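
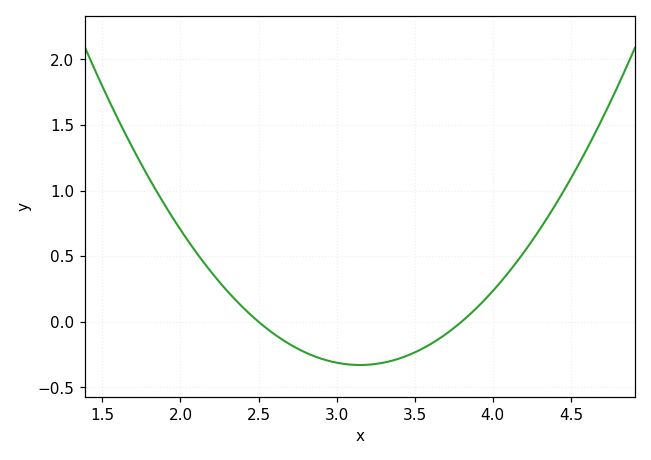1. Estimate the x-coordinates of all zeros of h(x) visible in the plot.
2.5, 3.8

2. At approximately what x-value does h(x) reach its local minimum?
3.15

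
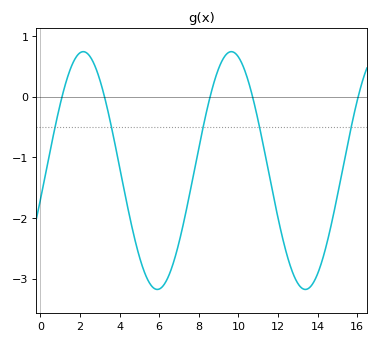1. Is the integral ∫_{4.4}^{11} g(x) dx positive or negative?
negative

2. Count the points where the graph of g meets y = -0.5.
5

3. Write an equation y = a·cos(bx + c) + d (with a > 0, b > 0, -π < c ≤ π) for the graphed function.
y = 1.96cos(0.84x - 1.8) - 1.22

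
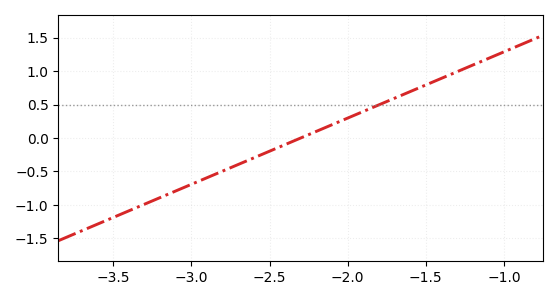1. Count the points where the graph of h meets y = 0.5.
1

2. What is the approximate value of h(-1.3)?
1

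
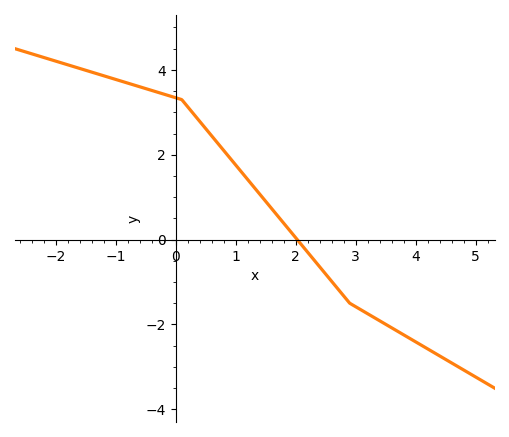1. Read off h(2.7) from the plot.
-1.16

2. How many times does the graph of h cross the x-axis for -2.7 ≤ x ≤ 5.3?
1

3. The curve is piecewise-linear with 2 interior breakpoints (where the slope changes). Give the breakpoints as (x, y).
(0.1, 3.3); (2.9, -1.5)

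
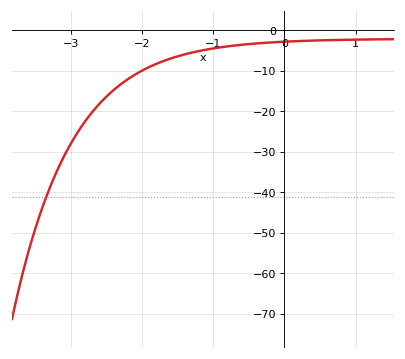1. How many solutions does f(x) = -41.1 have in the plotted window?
1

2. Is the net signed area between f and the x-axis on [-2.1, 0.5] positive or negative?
negative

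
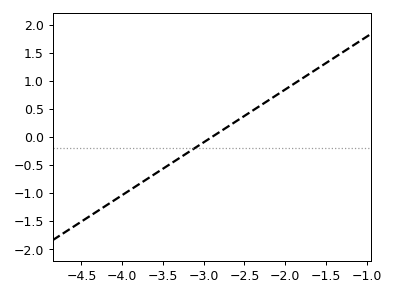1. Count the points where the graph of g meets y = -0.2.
1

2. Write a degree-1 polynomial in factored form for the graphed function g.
y = 0.94(x + 2.9)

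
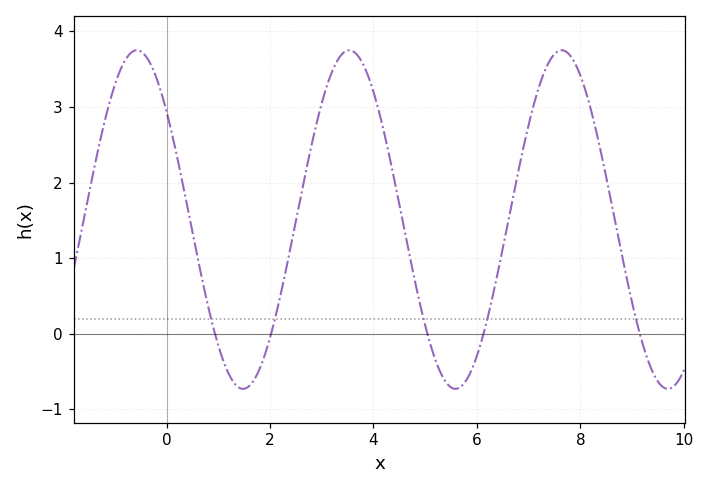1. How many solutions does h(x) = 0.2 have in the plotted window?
5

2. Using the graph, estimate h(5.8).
-0.61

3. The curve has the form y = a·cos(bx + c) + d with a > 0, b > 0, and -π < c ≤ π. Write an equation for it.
y = 2.24cos(1.53x + 0.88) + 1.51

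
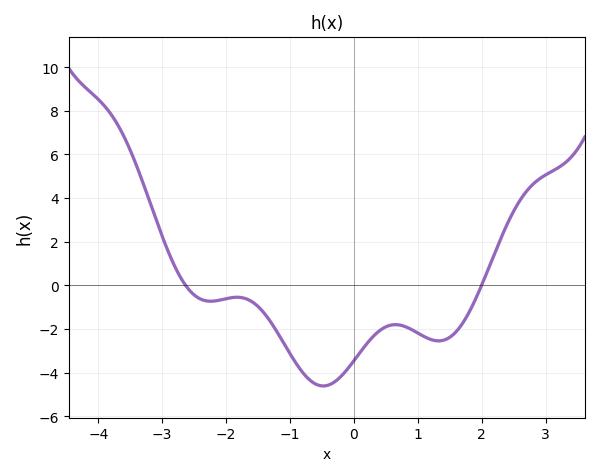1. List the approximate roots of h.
-2.6, 2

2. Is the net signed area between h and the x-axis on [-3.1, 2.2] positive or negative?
negative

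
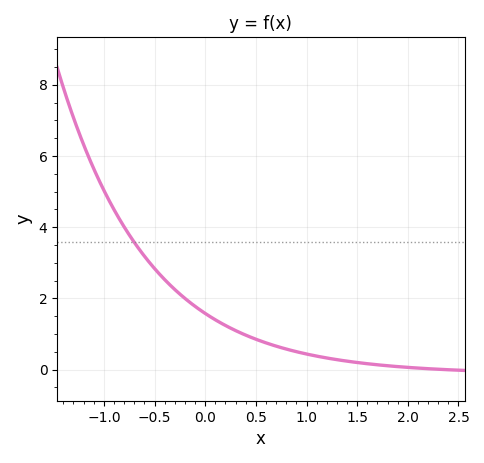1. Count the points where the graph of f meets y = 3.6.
1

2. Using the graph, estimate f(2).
0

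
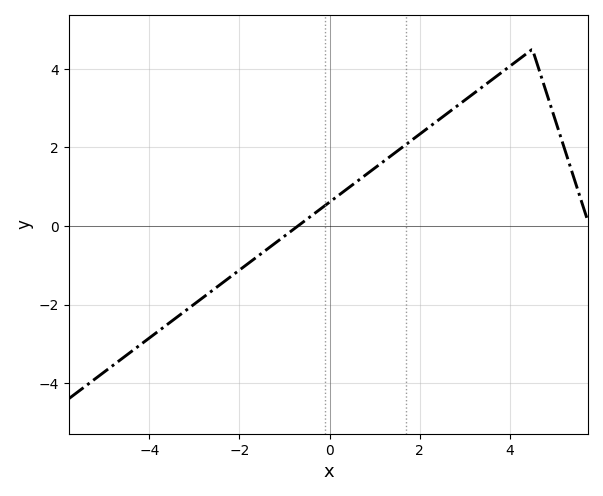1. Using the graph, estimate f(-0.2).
0.435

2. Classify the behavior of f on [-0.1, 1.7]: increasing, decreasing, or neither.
increasing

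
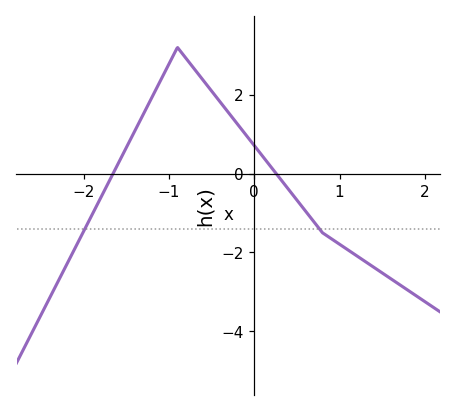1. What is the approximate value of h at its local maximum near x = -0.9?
3.2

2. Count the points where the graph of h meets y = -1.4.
2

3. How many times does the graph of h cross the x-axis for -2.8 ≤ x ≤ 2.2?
2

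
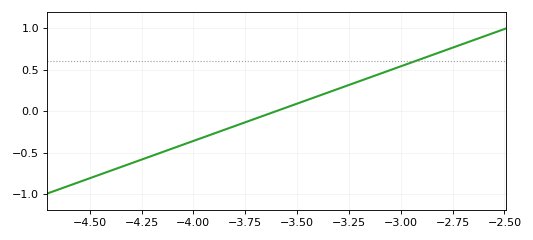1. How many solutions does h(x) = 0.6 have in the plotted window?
1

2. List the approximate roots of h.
-3.6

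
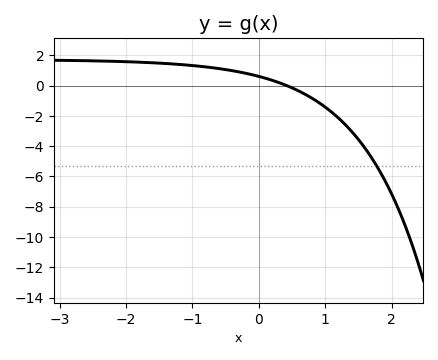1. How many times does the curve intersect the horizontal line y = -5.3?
1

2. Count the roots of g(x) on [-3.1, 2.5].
1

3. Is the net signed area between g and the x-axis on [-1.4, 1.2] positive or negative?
positive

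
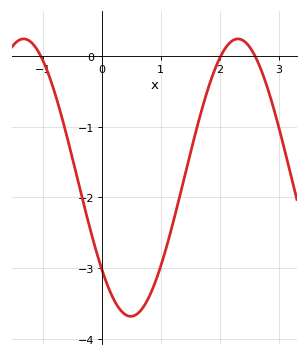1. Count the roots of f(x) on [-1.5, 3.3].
3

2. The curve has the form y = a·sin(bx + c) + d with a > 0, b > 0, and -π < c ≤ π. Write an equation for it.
y = 1.96sin(1.73x - 2.42) - 1.72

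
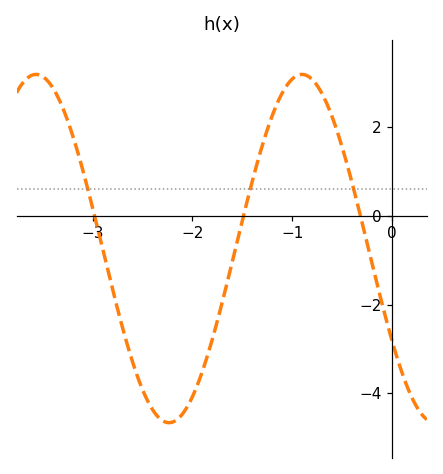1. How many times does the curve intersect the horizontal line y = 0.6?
3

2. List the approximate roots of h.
-2.98, -1.49, -0.318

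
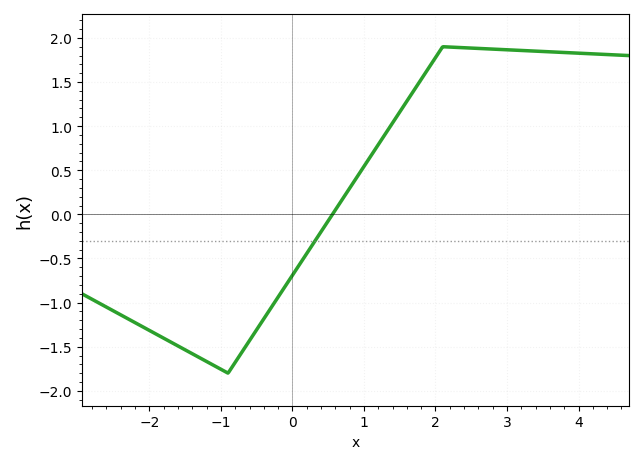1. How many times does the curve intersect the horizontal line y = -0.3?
1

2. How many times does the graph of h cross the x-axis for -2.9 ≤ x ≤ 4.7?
1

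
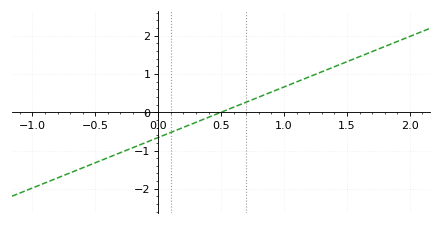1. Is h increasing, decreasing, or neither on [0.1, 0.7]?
increasing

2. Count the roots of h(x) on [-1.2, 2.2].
1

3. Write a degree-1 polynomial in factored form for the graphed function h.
y = 1.32(x - 0.5)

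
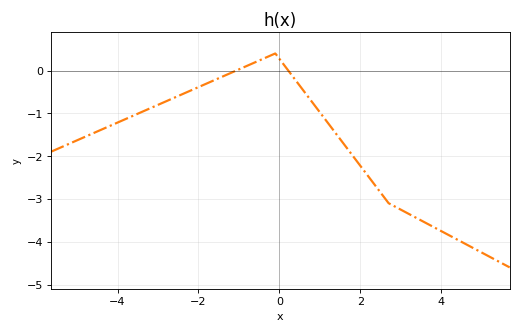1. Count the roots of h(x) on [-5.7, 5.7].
2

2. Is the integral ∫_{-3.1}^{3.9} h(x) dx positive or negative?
negative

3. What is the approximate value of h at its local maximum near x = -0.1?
0.398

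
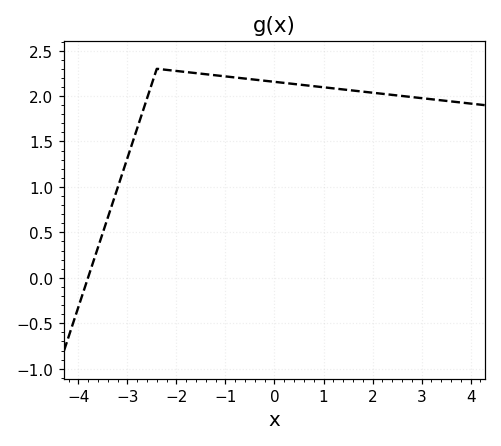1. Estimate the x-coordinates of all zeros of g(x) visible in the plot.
-3.8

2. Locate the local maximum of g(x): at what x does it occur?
-2.4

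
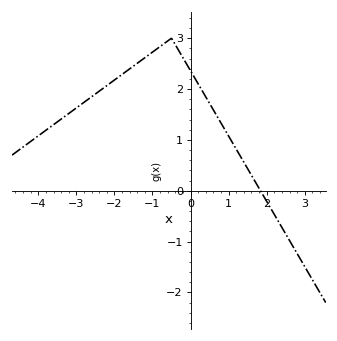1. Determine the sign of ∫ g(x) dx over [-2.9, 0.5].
positive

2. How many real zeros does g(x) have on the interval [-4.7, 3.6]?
1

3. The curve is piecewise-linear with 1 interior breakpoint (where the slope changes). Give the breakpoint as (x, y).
(-0.5, 3)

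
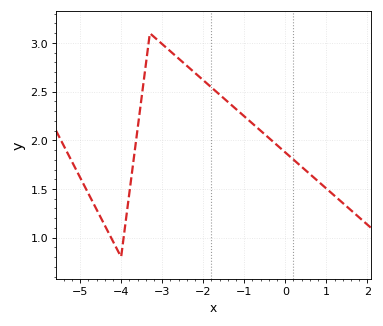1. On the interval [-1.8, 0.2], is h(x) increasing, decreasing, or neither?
decreasing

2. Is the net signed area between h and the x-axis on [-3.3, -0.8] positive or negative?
positive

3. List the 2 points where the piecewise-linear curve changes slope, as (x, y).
(-4, 0.8); (-3.3, 3.1)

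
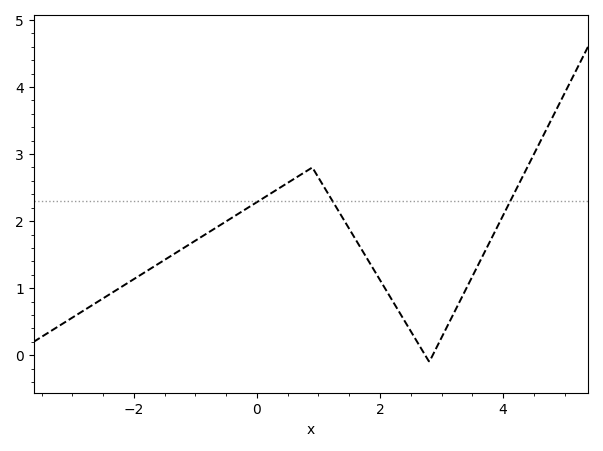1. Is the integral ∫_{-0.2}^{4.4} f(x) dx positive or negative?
positive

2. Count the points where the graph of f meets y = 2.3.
3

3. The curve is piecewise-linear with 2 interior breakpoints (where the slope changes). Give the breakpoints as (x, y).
(0.9, 2.8); (2.8, -0.1)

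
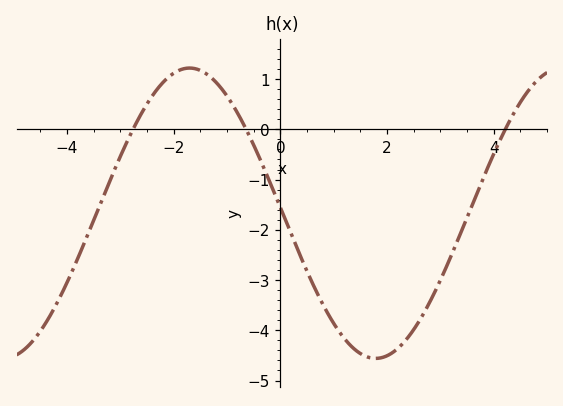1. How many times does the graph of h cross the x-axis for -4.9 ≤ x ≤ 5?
3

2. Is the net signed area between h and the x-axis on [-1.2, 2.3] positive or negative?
negative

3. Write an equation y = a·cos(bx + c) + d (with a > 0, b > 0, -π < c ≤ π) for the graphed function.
y = 2.89cos(0.9x + 1.5) - 1.67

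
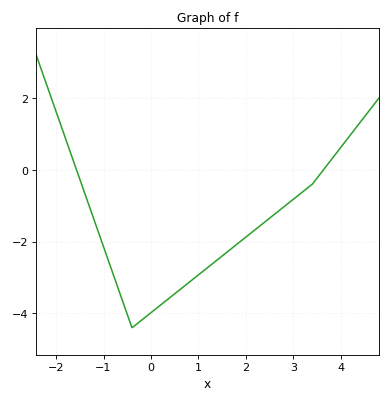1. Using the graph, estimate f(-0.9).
-2.52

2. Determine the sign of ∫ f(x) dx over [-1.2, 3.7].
negative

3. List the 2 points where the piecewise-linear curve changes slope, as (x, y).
(-0.4, -4.4); (3.4, -0.4)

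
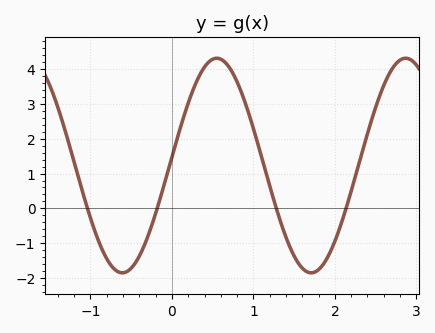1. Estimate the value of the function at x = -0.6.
-1.85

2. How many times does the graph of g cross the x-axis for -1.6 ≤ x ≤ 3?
4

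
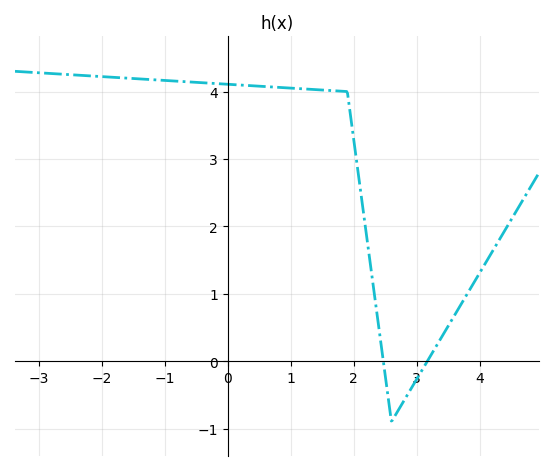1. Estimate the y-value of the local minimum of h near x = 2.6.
-0.9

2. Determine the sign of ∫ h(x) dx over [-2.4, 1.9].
positive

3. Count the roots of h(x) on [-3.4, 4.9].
2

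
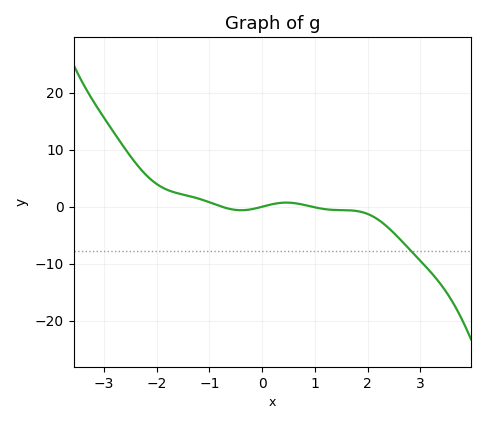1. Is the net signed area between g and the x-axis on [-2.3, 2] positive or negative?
positive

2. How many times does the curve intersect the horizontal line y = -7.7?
1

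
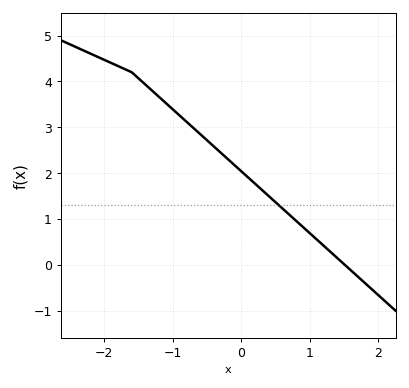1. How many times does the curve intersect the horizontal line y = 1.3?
1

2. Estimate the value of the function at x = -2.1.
4.54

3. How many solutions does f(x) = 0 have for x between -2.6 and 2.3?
1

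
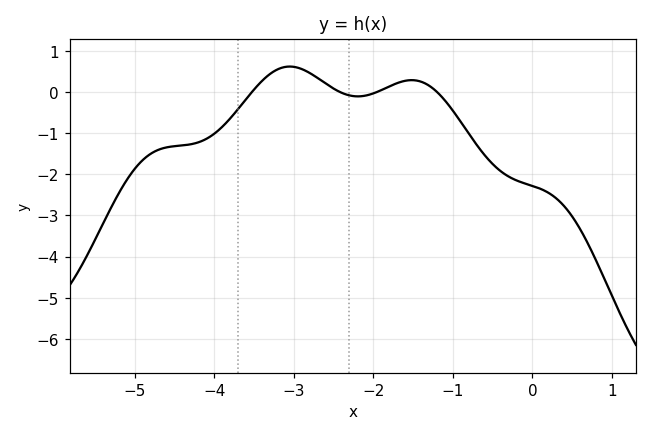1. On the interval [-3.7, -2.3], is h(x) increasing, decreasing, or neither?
neither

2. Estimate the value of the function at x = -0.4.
-1.9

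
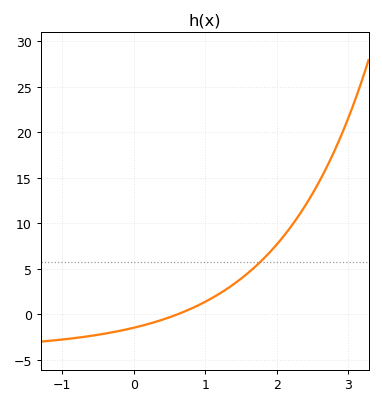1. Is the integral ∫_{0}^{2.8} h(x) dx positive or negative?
positive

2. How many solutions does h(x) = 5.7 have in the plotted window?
1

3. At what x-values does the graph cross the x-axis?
0.6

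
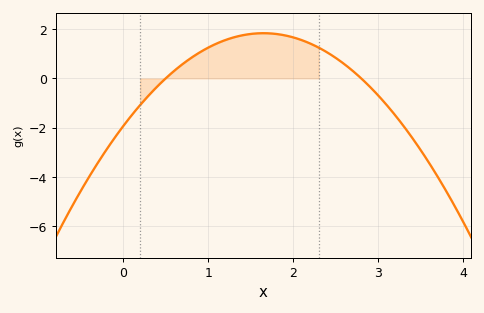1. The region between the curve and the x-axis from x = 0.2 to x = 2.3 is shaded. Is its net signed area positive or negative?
positive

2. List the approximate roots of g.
0.5, 2.8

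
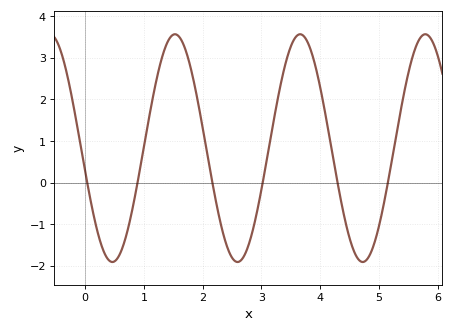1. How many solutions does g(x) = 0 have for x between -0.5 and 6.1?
6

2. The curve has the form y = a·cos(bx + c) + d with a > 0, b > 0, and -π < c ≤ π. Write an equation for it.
y = 2.74cos(3x + 1.8) + 0.83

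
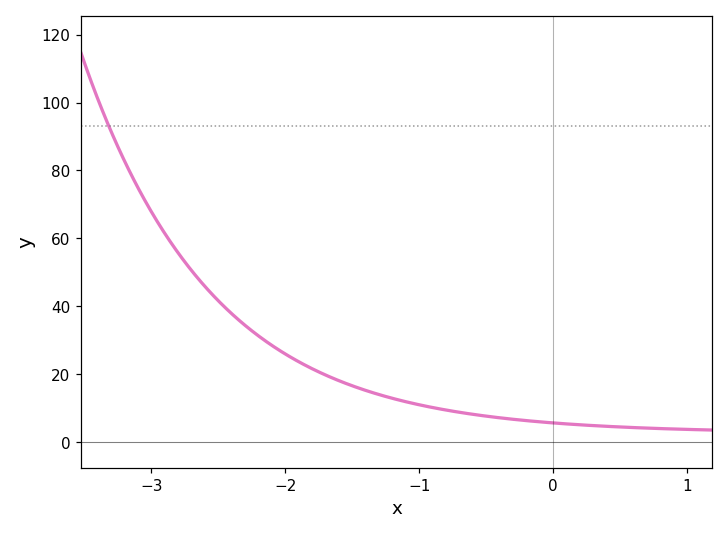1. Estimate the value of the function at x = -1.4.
16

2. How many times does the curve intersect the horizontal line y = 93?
1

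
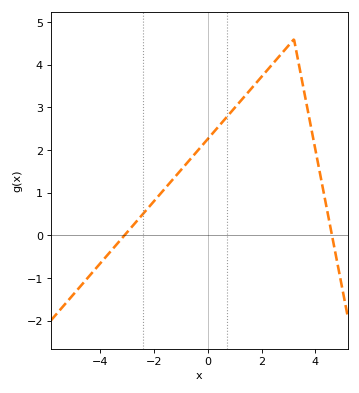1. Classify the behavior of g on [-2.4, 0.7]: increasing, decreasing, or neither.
increasing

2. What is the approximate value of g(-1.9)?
0.9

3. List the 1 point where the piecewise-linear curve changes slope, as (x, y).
(3.2, 4.6)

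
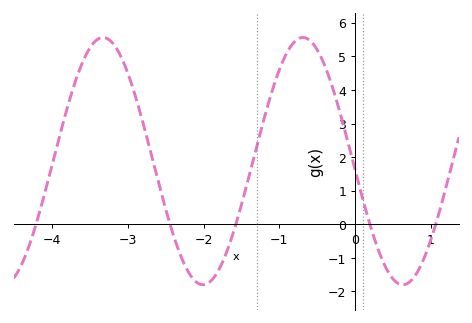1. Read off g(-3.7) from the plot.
4.2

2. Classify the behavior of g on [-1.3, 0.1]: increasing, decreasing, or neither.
neither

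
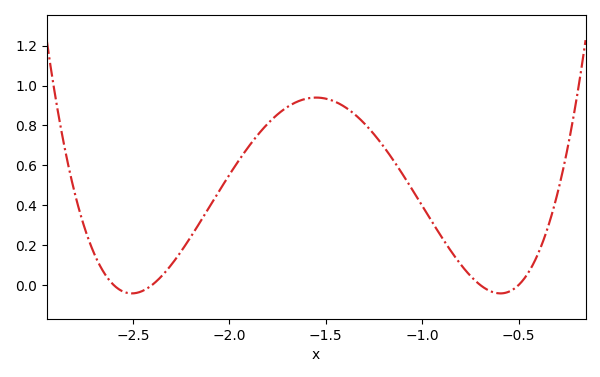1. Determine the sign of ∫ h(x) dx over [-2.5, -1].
positive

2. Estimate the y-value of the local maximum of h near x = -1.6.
0.94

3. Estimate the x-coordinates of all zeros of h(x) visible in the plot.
-2.6, -2.4, -0.7, -0.5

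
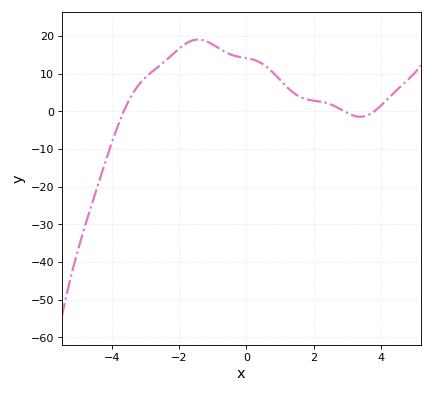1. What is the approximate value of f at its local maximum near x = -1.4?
19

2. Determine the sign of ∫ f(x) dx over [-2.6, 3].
positive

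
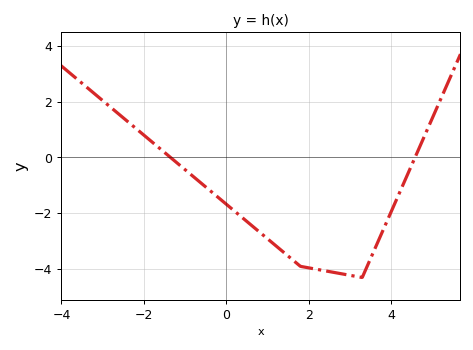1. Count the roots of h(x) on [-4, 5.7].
2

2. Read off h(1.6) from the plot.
-3.65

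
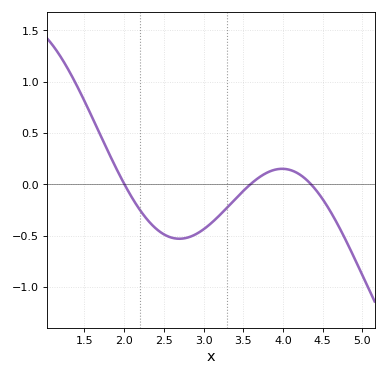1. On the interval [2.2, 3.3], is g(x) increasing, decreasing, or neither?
neither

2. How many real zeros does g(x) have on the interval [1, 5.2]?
3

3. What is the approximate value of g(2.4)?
-0.45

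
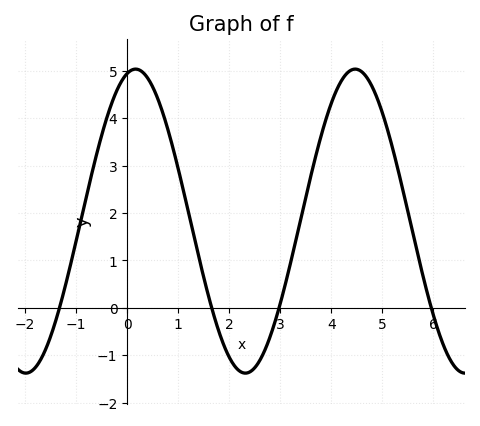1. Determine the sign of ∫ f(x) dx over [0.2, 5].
positive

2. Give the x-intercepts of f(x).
-1.4, 1.6, 3, 6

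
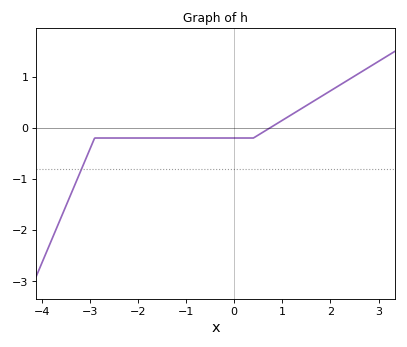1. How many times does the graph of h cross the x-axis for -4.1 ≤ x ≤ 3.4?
1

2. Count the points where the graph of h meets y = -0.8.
1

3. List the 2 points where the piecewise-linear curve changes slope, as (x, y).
(-2.9, -0.2); (0.4, -0.2)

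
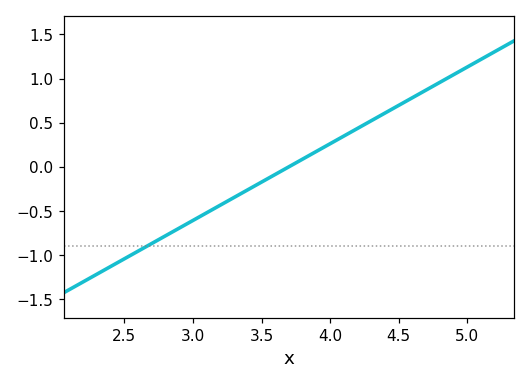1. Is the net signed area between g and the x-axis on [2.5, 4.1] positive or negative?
negative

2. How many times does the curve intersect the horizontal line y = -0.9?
1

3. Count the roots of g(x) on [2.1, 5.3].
1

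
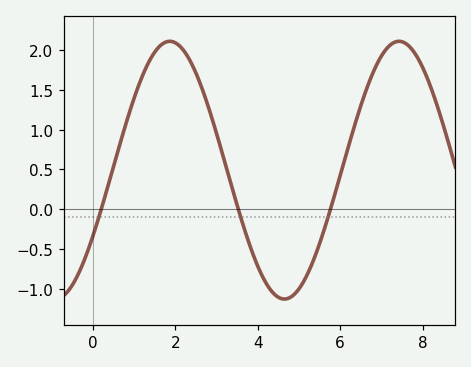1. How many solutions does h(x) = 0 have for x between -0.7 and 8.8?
3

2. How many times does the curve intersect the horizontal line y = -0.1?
3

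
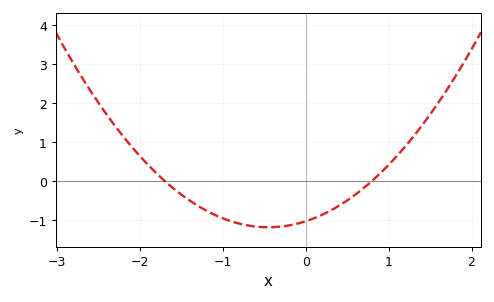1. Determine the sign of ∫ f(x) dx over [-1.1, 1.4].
negative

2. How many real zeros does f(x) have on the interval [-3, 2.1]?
2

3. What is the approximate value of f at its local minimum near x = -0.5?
-1.2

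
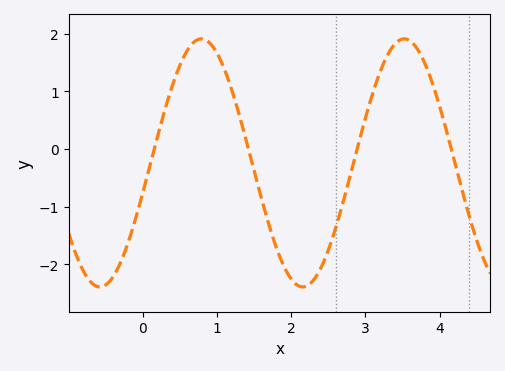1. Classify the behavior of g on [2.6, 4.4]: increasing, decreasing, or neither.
neither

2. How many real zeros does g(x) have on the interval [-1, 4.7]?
4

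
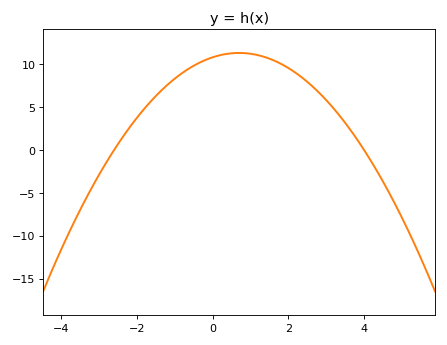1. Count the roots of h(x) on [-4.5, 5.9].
2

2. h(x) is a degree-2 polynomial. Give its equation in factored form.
y = -1.04(x + 2.6)(x - 4)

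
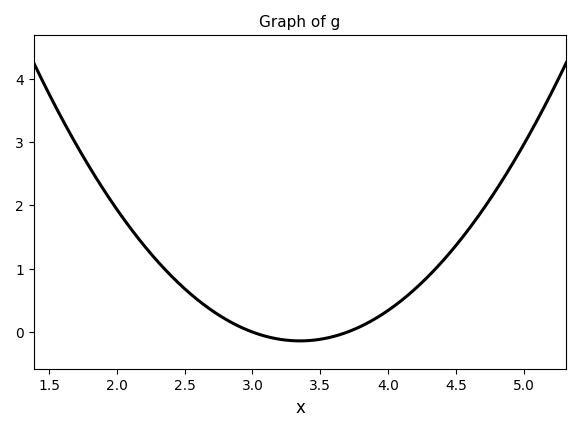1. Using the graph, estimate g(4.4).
1.12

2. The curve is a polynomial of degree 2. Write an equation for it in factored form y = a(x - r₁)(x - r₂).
y = 1.14(x - 3)(x - 3.7)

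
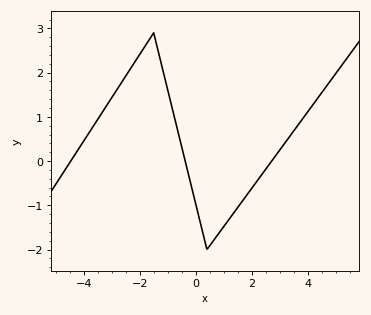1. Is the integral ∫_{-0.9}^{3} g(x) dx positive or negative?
negative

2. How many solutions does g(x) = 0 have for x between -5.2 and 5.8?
3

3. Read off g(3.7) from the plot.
0.857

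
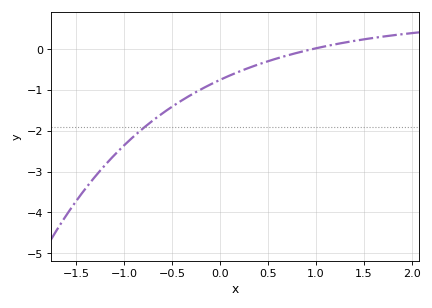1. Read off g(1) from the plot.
0.022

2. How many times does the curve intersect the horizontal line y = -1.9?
1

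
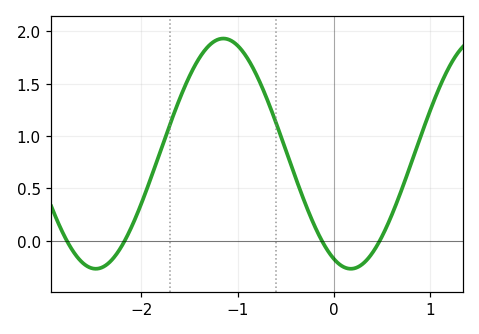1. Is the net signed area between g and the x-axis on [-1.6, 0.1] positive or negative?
positive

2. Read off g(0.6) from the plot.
0.25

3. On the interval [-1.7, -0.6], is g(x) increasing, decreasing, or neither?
neither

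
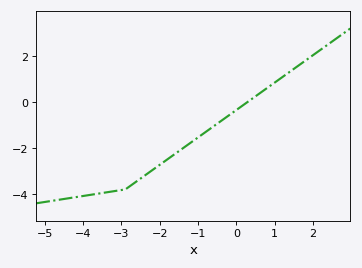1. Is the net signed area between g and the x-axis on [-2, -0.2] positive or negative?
negative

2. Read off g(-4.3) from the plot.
-4.2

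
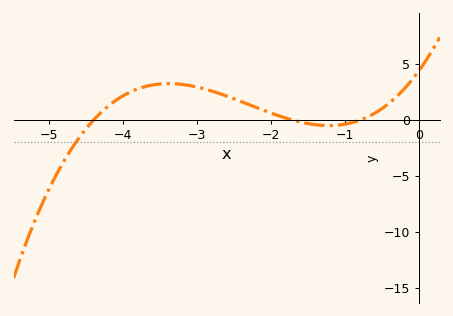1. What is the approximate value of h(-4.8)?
-3.67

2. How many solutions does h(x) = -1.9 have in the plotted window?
1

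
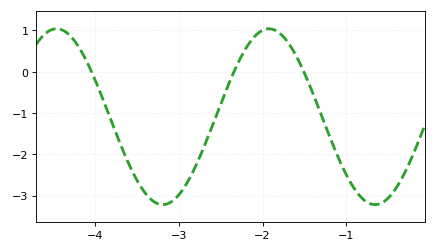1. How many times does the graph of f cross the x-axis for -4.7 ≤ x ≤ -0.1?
3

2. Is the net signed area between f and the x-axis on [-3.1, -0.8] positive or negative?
negative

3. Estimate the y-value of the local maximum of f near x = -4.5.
1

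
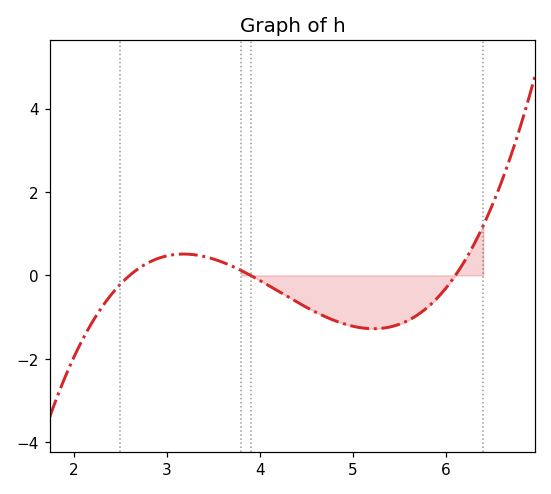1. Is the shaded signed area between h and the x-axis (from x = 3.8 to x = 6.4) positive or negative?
negative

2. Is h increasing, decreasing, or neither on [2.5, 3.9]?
neither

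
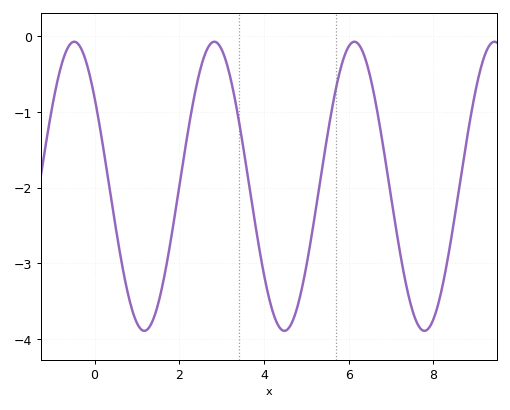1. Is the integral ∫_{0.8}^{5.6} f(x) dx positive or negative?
negative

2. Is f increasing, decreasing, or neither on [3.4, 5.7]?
neither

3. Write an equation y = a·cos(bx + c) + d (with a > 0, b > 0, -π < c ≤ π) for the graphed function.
y = 1.91cos(1.9x + 0.91) - 1.98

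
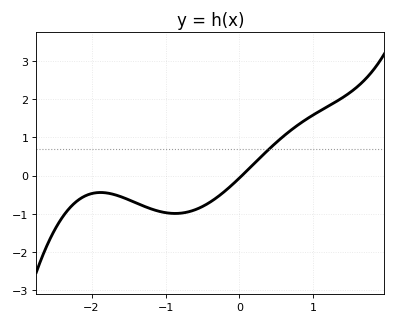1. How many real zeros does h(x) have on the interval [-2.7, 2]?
1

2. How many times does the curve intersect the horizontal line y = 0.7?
1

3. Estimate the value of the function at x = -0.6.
-0.9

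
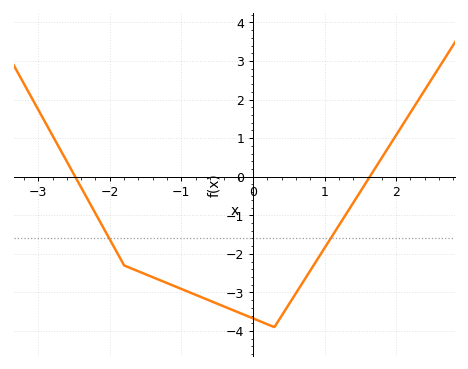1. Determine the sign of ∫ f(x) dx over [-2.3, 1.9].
negative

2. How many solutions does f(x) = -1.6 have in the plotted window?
2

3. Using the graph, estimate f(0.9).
-2.14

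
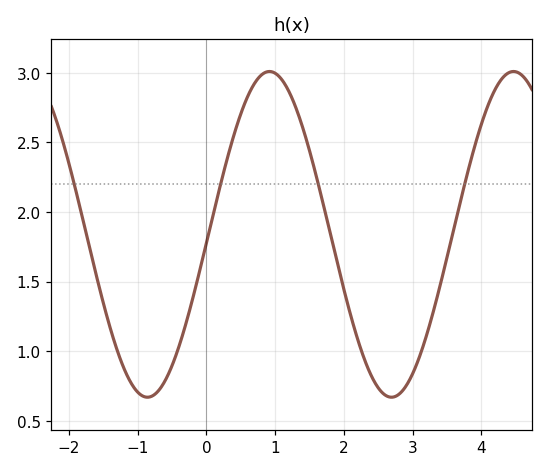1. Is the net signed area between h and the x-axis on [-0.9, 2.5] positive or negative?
positive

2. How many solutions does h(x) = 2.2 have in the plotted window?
4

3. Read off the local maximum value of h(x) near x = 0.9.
3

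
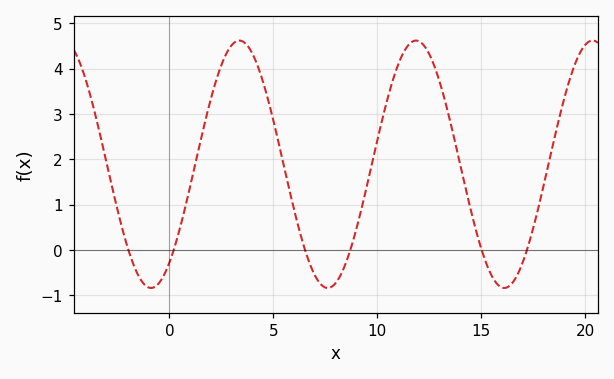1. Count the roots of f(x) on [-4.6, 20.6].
6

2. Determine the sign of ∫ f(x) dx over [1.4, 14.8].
positive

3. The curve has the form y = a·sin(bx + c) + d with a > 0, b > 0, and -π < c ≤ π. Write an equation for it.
y = 2.73sin(0.74x - 0.92) + 1.89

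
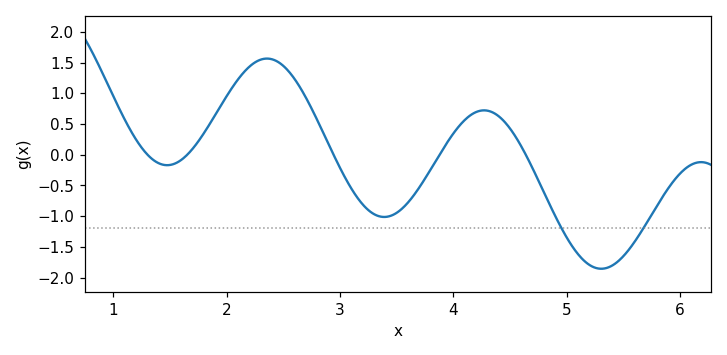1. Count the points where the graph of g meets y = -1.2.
2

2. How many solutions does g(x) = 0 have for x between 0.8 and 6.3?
5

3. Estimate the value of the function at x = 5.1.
-1.62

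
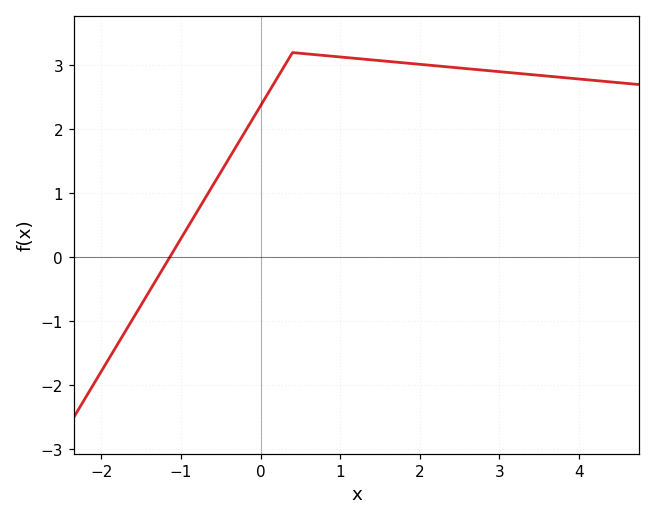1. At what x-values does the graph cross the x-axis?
-1.1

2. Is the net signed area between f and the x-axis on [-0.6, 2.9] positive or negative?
positive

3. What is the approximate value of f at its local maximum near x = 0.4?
3.2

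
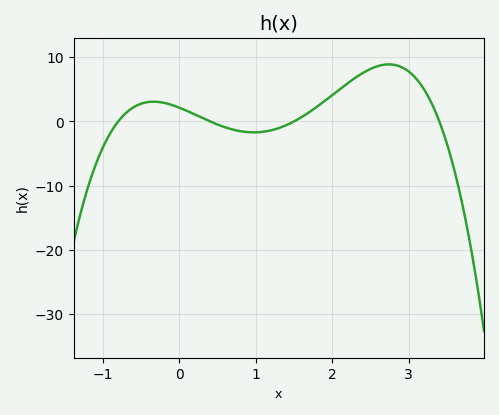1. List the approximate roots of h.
-0.8, 0.4, 1.5, 3.4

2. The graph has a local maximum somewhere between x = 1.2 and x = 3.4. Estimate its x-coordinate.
2.7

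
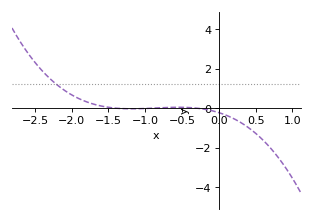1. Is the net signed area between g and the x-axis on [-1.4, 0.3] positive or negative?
negative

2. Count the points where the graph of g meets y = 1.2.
1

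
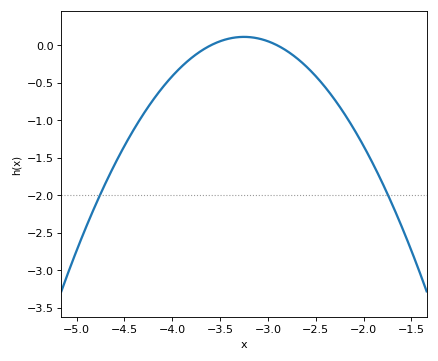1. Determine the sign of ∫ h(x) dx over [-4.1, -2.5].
negative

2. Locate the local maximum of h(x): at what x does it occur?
-3.2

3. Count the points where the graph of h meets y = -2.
2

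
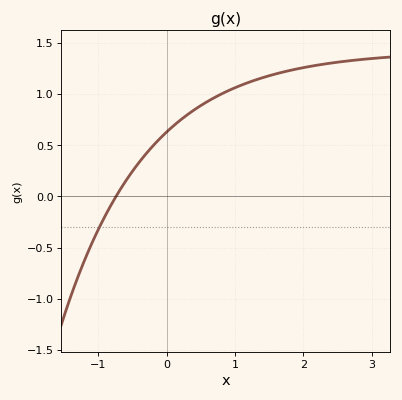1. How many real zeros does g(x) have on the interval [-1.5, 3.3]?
1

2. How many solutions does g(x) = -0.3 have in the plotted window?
1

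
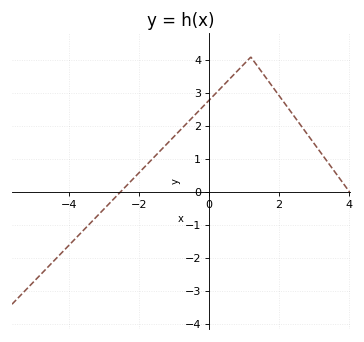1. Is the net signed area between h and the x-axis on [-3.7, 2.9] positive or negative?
positive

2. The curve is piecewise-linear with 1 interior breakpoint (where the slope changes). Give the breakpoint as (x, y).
(1.2, 4.1)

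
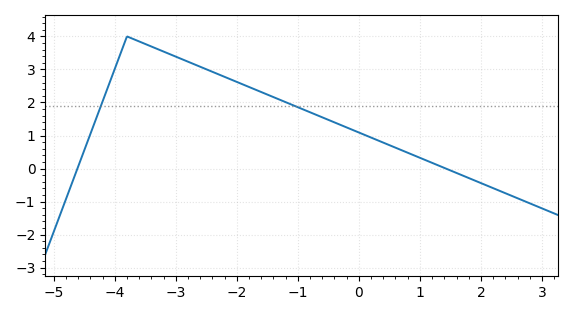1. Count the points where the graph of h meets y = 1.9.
2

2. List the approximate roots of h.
-4.6, 1.4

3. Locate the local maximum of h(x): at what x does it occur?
-3.8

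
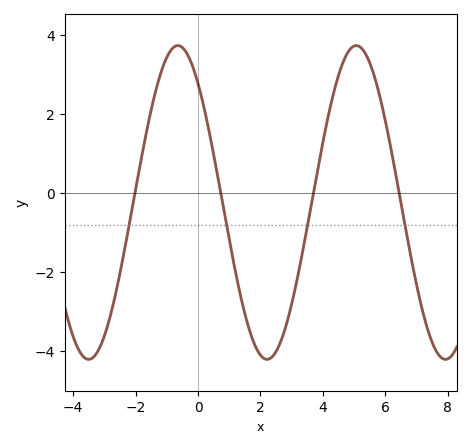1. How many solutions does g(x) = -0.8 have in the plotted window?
4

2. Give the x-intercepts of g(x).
-2.02, 0.728, 3.69, 6.44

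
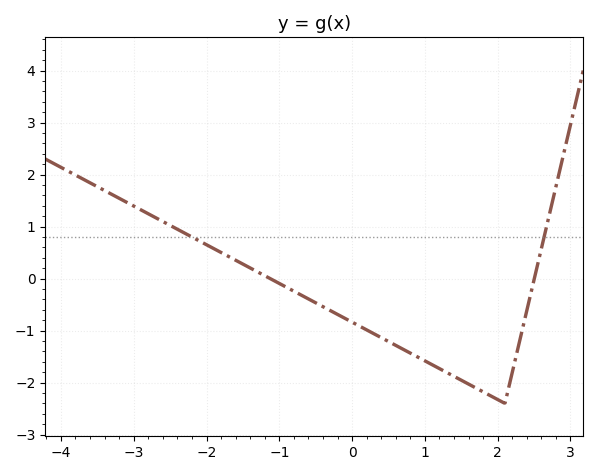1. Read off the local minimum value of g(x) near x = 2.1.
-2.4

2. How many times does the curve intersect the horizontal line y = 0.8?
2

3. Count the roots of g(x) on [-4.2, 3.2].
2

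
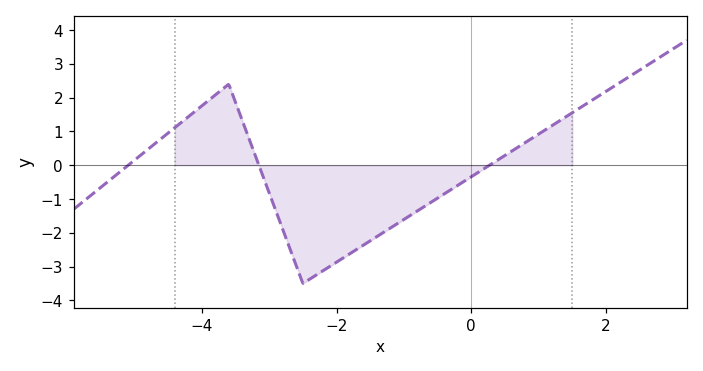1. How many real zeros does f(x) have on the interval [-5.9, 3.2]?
3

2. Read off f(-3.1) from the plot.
-0.282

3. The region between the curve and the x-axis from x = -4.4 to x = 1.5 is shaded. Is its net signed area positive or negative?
negative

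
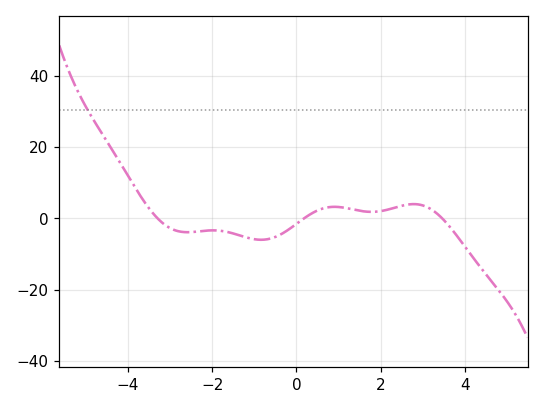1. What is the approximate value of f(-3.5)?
2.86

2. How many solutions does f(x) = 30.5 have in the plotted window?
1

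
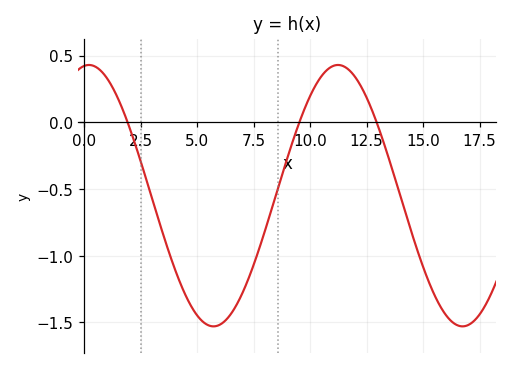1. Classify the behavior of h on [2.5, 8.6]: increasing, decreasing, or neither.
neither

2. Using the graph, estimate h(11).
0.421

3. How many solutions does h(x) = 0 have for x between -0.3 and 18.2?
3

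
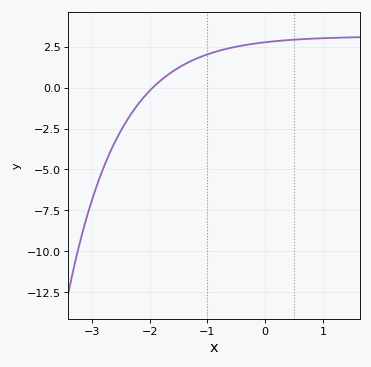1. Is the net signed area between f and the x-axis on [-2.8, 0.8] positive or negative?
positive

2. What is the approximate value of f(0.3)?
2.88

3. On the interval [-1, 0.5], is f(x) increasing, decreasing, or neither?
increasing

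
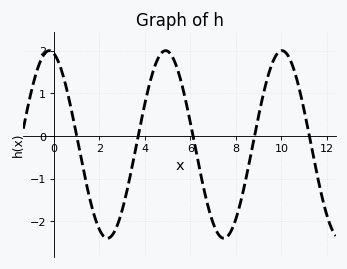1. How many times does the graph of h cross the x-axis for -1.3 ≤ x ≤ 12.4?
5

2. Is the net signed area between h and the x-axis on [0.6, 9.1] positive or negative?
negative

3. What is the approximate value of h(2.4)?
-2.4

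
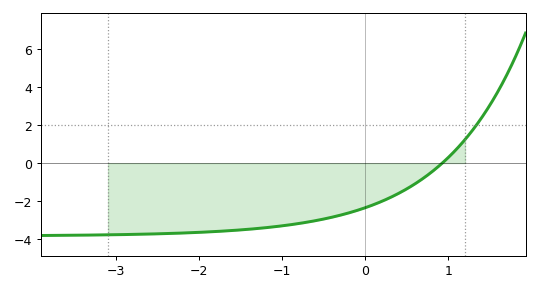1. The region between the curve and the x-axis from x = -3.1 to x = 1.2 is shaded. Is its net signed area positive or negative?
negative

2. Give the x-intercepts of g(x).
0.9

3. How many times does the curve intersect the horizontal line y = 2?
1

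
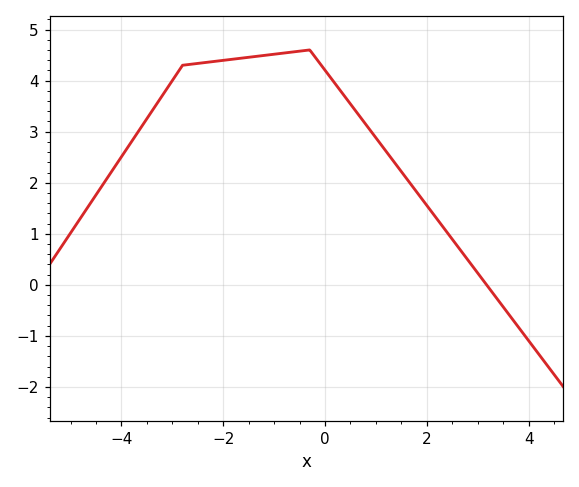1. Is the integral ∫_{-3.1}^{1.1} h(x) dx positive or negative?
positive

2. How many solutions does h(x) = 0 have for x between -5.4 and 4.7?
1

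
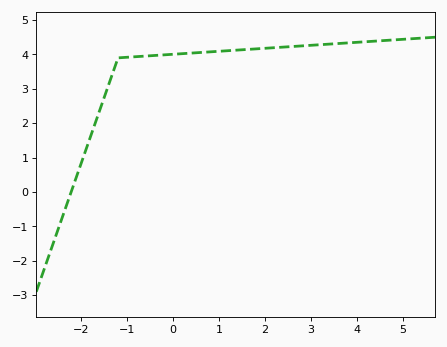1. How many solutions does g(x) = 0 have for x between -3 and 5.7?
1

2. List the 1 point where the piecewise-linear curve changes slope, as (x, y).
(-1.2, 3.9)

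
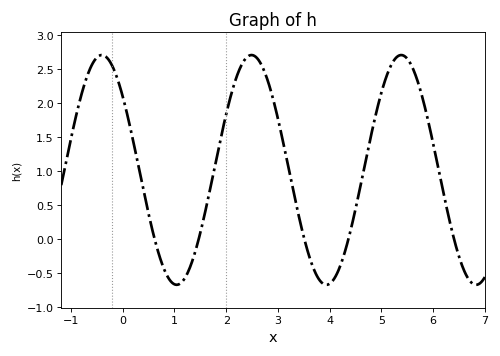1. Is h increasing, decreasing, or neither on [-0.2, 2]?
neither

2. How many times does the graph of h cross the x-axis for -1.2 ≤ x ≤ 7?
5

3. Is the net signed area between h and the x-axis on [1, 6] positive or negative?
positive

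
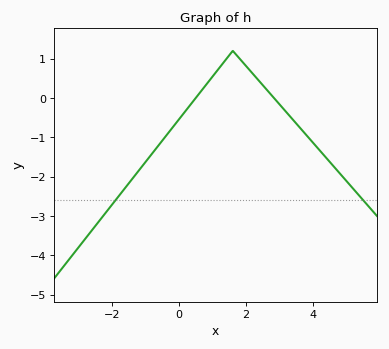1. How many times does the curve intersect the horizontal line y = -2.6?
2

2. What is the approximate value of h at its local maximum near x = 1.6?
1.2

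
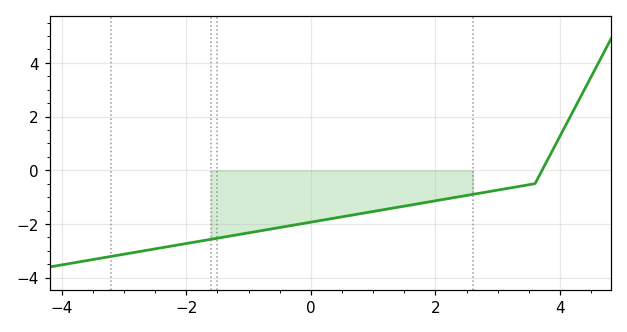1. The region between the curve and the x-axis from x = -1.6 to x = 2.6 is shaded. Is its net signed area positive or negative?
negative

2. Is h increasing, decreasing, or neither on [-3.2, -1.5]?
increasing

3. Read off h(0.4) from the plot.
-1.8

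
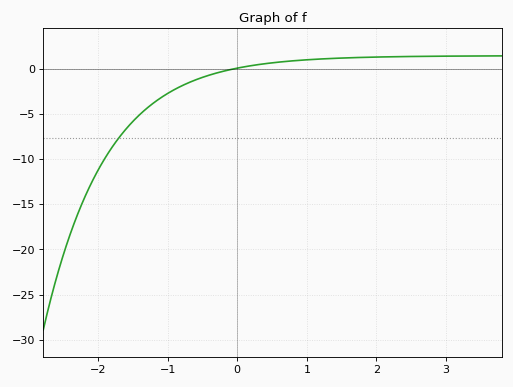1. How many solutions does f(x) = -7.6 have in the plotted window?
1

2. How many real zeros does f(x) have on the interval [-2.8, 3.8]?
1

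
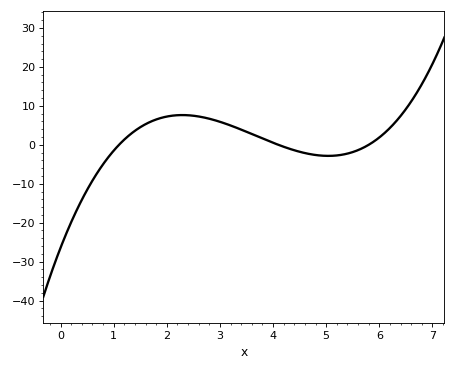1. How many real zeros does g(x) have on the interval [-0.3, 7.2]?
3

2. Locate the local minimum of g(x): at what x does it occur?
5.04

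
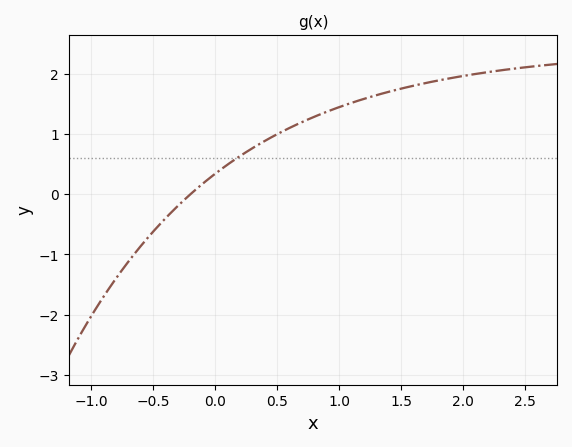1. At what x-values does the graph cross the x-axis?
-0.2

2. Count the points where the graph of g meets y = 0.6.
1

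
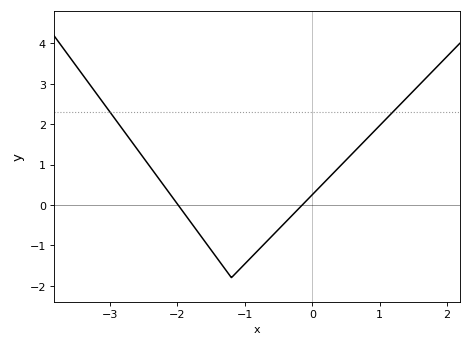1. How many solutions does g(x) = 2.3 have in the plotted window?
2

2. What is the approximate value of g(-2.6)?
1.4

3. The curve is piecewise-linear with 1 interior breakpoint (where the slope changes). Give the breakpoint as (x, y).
(-1.2, -1.8)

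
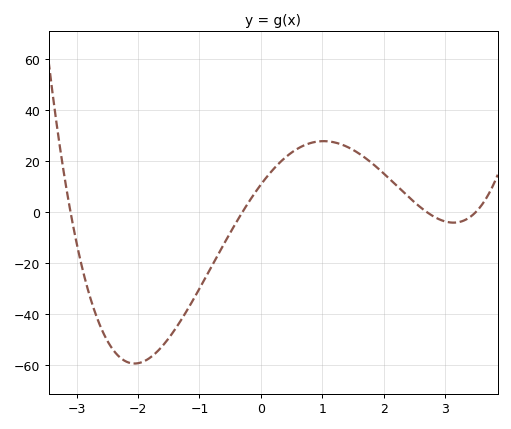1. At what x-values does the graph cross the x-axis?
-3.1, -0.3, 2.7, 3.5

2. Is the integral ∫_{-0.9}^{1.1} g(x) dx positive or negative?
positive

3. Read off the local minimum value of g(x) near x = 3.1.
-4.18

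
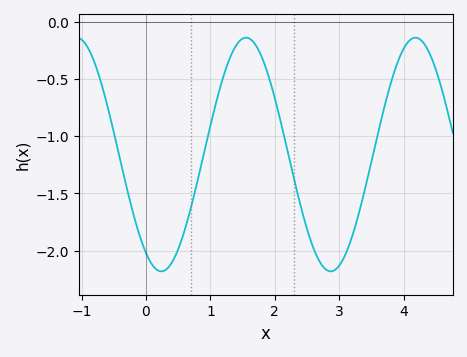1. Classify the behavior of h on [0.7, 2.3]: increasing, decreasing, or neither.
neither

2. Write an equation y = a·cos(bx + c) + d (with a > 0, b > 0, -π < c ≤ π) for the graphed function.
y = 1.02cos(2.39x + 2.57) - 1.16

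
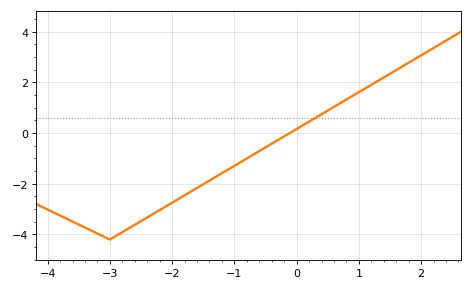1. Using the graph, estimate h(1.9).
3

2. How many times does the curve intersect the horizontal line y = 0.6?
1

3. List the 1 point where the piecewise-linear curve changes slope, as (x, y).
(-3, -4.2)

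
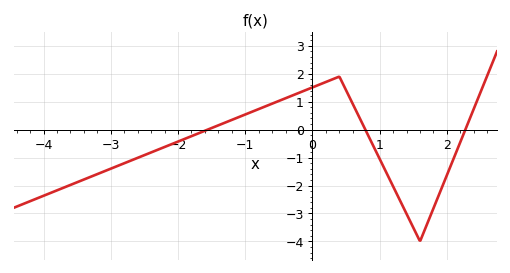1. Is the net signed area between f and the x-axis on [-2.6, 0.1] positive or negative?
positive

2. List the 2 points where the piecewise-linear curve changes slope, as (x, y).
(0.4, 1.9); (1.6, -4)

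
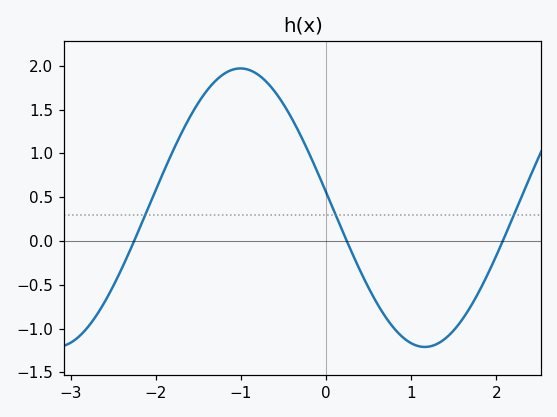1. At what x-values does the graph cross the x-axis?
-2.26, 0.243, 2.08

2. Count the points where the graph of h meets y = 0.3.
3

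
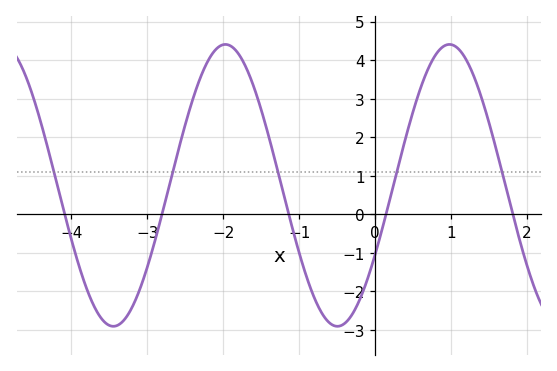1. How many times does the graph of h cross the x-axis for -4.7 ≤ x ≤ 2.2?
5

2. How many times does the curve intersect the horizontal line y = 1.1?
5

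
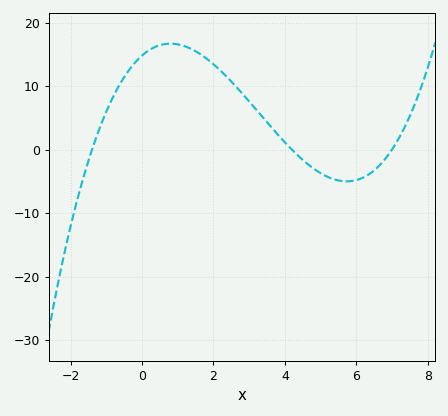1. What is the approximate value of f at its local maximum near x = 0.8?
17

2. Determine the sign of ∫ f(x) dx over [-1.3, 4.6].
positive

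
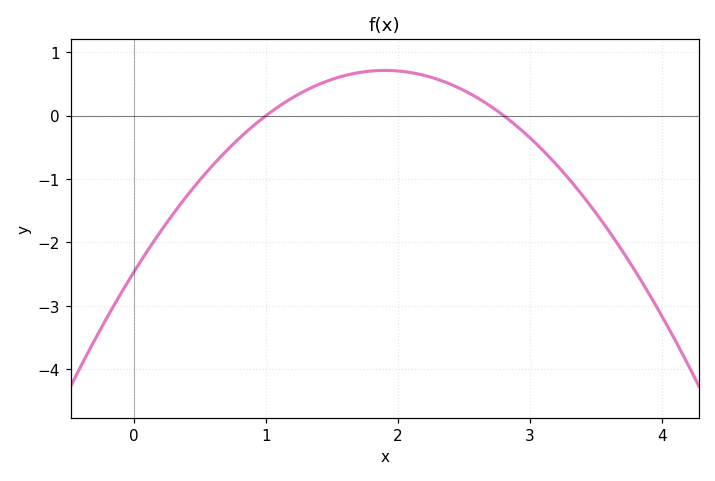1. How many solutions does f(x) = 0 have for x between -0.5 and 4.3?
2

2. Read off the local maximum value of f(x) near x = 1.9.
0.7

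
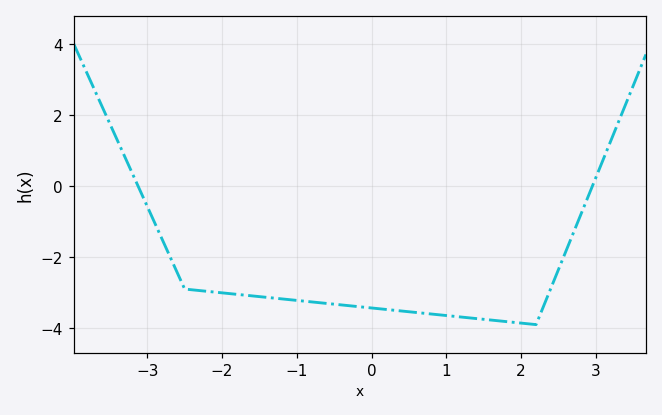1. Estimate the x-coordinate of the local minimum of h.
2.2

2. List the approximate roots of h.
-3.2, 3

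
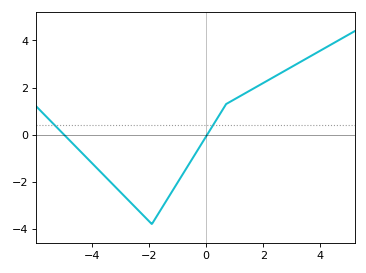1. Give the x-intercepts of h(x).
-4.98, 0.037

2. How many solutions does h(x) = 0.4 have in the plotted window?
2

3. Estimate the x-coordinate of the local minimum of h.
-1.9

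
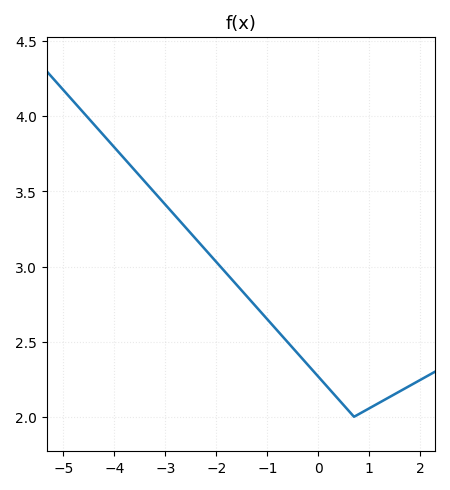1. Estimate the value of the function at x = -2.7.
3.3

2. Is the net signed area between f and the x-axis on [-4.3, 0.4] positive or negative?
positive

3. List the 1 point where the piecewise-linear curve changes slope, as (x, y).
(0.7, 2)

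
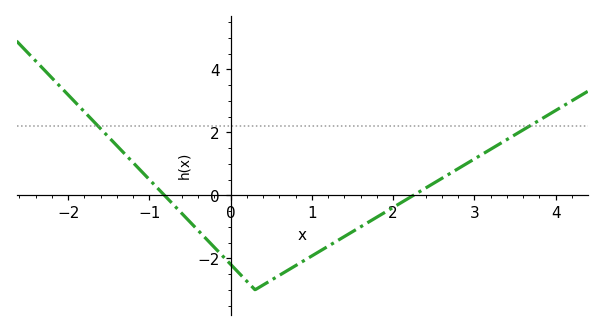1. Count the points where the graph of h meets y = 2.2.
2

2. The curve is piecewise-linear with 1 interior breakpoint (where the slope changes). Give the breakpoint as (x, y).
(0.3, -3)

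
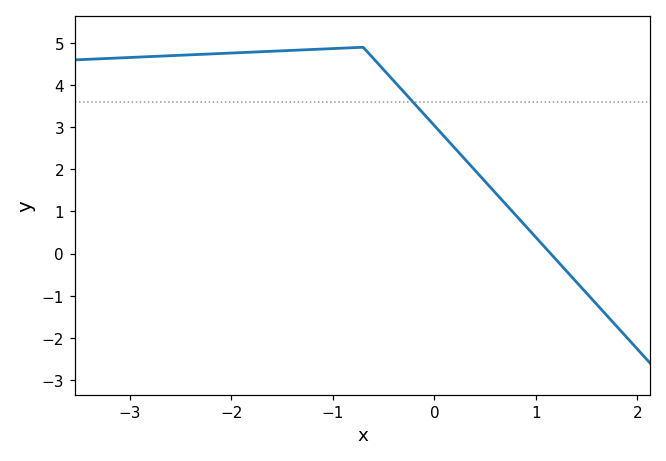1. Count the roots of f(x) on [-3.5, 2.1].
1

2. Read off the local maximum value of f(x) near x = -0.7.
4.9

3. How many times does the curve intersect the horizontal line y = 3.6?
1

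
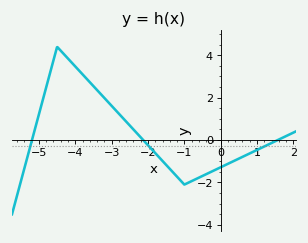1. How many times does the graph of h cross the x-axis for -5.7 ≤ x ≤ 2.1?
3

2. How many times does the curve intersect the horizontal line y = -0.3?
3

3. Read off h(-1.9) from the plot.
-0.4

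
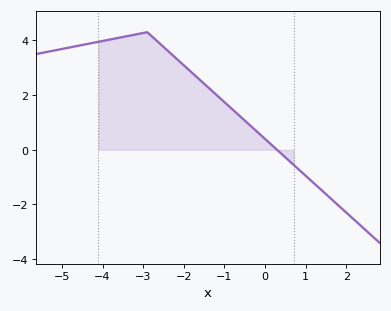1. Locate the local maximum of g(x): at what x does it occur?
-2.9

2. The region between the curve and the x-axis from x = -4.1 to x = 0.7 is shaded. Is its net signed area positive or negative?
positive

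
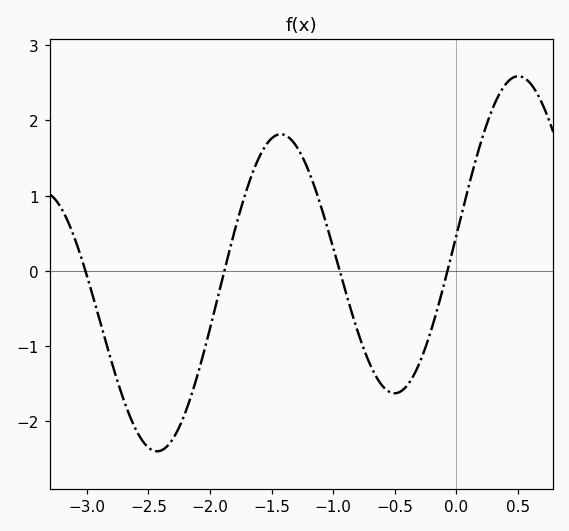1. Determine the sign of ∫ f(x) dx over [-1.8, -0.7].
positive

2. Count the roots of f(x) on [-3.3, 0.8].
4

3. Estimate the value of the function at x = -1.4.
1.8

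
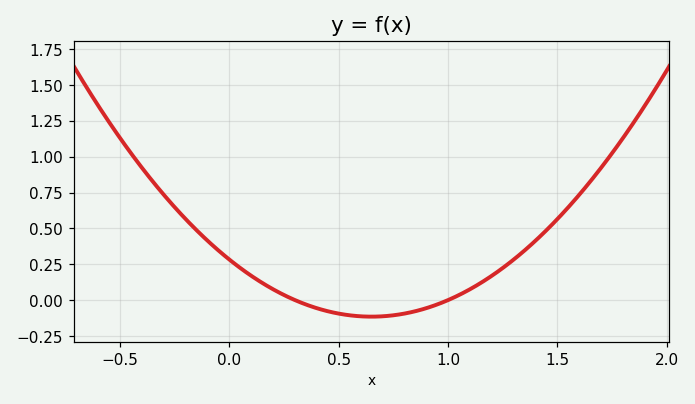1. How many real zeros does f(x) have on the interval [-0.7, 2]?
2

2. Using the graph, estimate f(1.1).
0.075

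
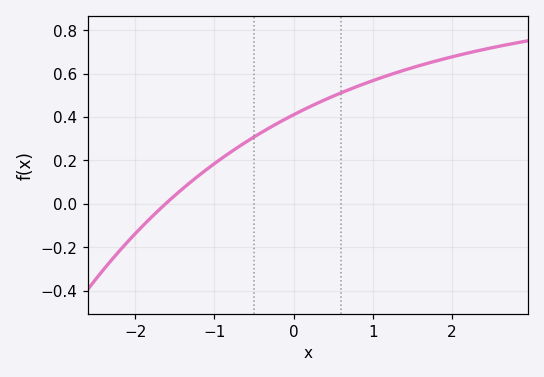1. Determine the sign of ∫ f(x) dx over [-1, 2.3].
positive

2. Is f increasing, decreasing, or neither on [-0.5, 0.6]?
increasing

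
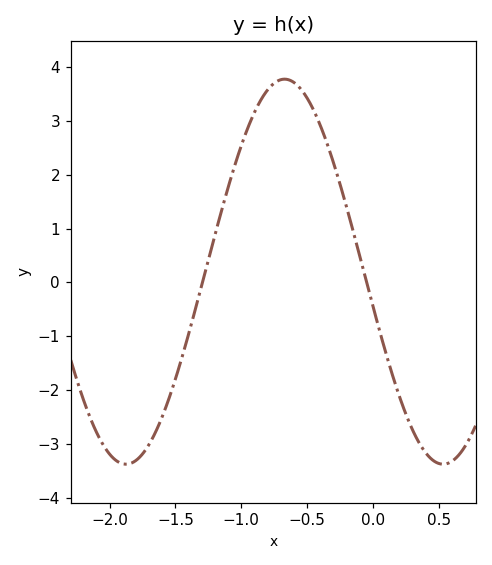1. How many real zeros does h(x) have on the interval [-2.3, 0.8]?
2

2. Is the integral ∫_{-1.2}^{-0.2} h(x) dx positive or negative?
positive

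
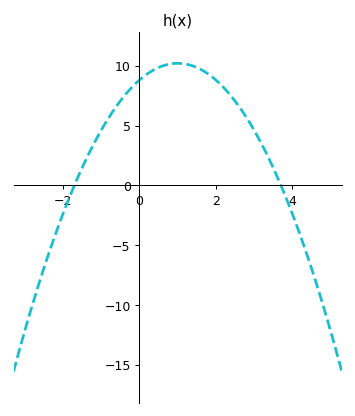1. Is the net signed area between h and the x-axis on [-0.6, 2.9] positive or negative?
positive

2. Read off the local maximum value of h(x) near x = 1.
10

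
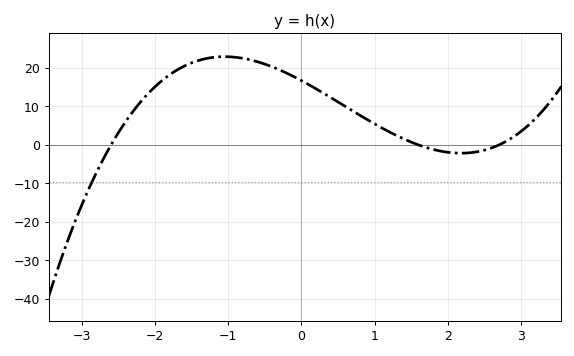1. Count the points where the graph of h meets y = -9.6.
1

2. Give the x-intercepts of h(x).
-2.6, 1.6, 2.7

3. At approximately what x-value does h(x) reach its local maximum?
-1.05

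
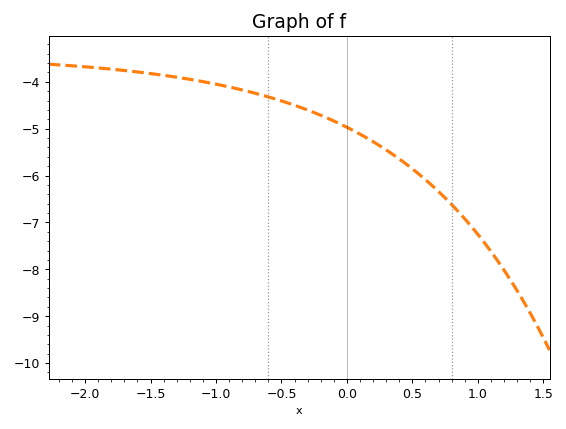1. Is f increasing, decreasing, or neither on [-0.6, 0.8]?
decreasing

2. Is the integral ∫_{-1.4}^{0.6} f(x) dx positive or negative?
negative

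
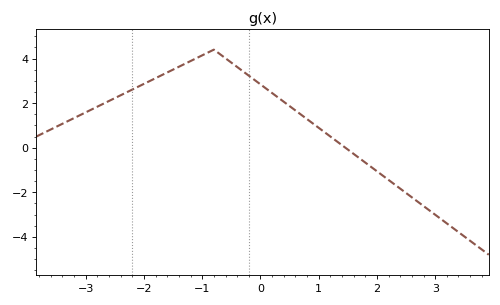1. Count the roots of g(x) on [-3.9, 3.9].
1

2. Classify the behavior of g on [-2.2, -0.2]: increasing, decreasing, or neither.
neither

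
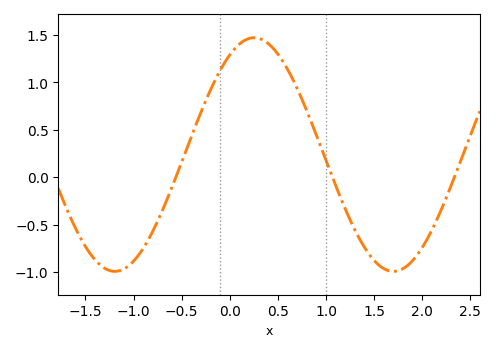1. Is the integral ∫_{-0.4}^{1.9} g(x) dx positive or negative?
positive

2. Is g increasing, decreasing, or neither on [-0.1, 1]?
neither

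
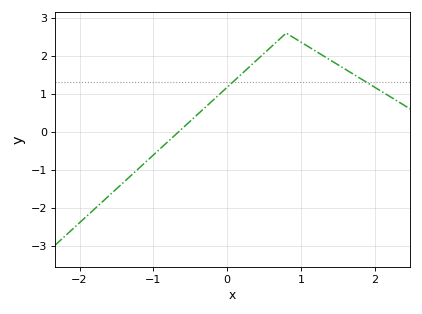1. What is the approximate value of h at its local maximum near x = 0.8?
2.6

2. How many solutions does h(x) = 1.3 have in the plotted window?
2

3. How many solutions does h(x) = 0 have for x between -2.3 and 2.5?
1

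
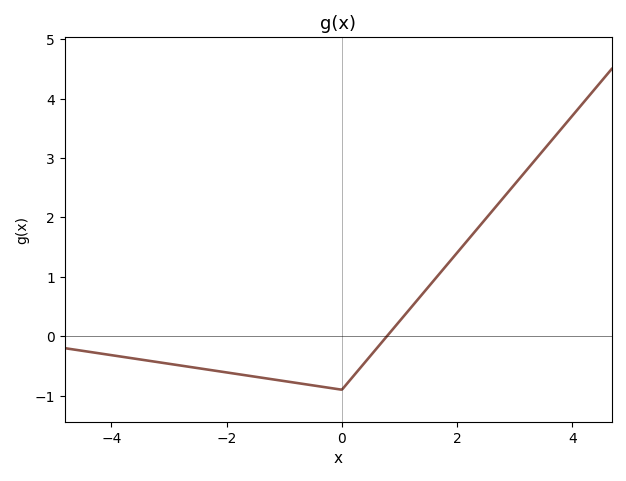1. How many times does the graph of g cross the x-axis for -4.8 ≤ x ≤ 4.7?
1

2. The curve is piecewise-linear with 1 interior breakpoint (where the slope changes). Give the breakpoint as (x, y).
(0, -0.9)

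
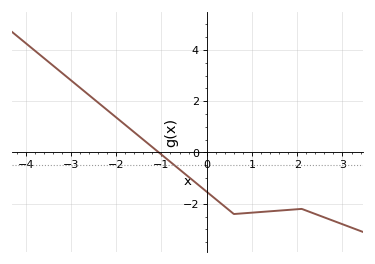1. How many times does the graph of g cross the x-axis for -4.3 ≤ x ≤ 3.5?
1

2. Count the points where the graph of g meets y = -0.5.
1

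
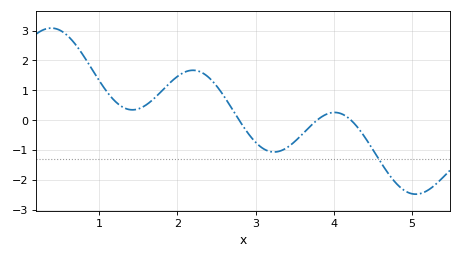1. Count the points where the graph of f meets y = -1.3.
1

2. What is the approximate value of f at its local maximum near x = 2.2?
1.67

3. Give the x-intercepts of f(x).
2.79, 3.79, 4.22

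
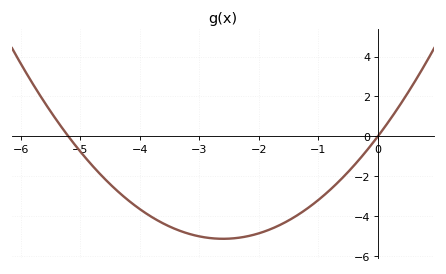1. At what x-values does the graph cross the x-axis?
-5.2, 0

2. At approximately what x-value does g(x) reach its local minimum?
-2.6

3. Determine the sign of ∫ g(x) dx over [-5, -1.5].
negative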